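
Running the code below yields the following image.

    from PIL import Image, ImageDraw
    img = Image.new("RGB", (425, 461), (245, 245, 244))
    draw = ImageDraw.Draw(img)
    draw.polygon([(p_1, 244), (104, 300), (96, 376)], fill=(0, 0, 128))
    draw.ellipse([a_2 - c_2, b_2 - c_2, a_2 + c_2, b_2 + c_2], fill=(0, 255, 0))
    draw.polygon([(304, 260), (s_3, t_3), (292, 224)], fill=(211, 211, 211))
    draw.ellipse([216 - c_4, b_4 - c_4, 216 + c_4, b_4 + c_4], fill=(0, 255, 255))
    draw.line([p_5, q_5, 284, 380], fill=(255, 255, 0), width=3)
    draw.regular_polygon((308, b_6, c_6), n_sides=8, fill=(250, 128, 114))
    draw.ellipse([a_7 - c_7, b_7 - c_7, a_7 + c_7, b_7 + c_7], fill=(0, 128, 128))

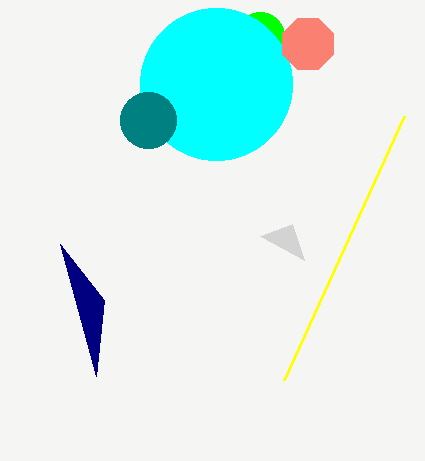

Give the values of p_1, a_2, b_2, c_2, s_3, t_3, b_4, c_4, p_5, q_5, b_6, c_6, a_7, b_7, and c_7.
p_1 = 60, a_2 = 260, b_2 = 36, c_2 = 24, s_3 = 260, t_3 = 236, b_4 = 84, c_4 = 76, p_5 = 404, q_5 = 116, b_6 = 44, c_6 = 28, a_7 = 148, b_7 = 120, c_7 = 28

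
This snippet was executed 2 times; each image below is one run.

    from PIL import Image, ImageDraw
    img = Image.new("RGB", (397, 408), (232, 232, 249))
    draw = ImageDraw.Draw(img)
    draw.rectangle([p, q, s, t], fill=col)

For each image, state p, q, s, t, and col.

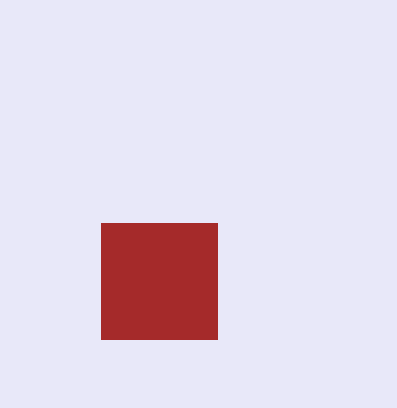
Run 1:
p = 101; q = 223; s = 217; t = 339; col = 'brown'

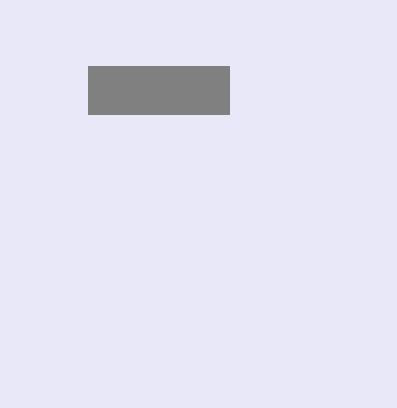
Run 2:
p = 88, q = 66, s = 229, t = 114, col = 'gray'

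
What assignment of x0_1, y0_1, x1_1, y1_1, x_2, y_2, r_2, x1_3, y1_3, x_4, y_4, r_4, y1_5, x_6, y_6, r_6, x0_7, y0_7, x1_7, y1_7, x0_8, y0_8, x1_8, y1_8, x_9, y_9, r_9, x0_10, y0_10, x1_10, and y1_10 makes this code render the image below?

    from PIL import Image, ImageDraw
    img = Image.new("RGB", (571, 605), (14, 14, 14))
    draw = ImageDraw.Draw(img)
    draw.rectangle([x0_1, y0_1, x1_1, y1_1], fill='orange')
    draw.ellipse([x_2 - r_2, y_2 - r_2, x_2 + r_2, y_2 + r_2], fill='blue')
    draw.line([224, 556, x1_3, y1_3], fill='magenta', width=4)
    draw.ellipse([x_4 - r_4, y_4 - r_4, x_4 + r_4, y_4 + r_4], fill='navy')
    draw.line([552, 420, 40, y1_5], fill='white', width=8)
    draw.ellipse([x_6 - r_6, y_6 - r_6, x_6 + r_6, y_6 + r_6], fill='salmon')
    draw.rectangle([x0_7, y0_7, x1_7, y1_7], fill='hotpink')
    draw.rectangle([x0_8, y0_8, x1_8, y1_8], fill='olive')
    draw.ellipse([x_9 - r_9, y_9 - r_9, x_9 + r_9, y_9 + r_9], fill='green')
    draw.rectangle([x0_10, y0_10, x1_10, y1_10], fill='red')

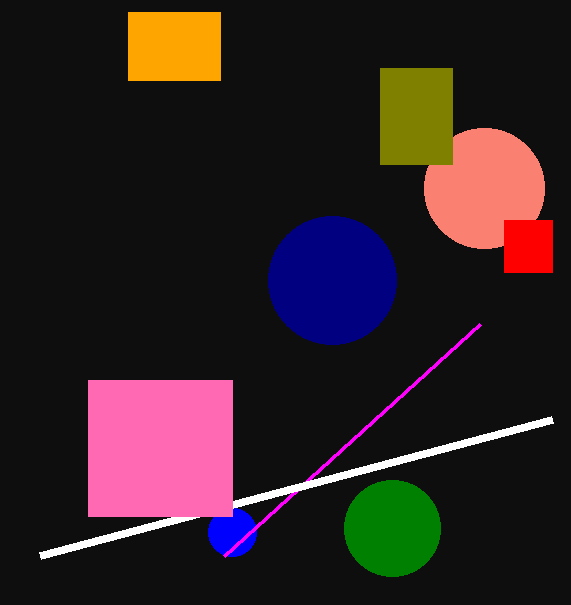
x0_1 = 128, y0_1 = 12, x1_1 = 220, y1_1 = 80, x_2 = 232, y_2 = 532, r_2 = 24, x1_3 = 480, y1_3 = 324, x_4 = 332, y_4 = 280, r_4 = 64, y1_5 = 556, x_6 = 484, y_6 = 188, r_6 = 60, x0_7 = 88, y0_7 = 380, x1_7 = 232, y1_7 = 516, x0_8 = 380, y0_8 = 68, x1_8 = 452, y1_8 = 164, x_9 = 392, y_9 = 528, r_9 = 48, x0_10 = 504, y0_10 = 220, x1_10 = 552, y1_10 = 272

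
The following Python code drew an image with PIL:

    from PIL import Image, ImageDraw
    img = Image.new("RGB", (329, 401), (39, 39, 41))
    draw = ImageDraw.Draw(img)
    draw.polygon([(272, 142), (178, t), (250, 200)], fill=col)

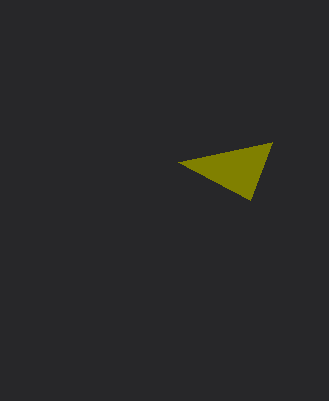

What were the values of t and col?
t = 162; col = 'olive'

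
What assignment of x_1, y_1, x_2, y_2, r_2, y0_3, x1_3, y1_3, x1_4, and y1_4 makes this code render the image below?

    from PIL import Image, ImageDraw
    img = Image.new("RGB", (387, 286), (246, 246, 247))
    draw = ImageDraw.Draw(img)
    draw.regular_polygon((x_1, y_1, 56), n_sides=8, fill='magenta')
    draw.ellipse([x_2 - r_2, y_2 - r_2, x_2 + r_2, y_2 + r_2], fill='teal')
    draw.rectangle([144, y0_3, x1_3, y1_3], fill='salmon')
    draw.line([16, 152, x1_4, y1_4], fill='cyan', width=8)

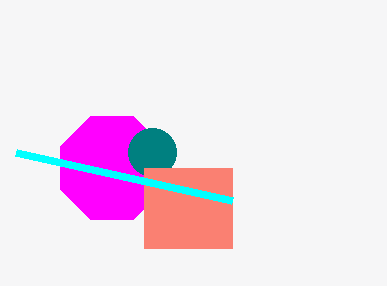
x_1 = 112, y_1 = 168, x_2 = 152, y_2 = 152, r_2 = 24, y0_3 = 168, x1_3 = 232, y1_3 = 248, x1_4 = 232, y1_4 = 200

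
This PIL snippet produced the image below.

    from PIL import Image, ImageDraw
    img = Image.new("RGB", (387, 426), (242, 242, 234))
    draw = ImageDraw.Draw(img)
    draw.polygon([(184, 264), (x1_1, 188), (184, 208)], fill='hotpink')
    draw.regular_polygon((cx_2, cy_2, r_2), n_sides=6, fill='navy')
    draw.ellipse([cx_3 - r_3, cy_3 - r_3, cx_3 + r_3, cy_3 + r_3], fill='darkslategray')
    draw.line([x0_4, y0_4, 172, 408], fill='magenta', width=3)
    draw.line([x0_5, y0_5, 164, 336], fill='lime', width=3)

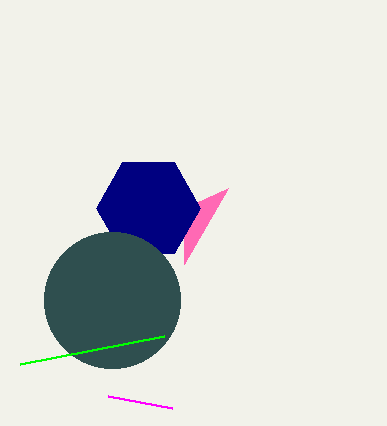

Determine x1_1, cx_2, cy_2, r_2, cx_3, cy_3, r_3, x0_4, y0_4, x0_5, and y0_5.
x1_1 = 228
cx_2 = 148
cy_2 = 208
r_2 = 52
cx_3 = 112
cy_3 = 300
r_3 = 68
x0_4 = 108
y0_4 = 396
x0_5 = 20
y0_5 = 364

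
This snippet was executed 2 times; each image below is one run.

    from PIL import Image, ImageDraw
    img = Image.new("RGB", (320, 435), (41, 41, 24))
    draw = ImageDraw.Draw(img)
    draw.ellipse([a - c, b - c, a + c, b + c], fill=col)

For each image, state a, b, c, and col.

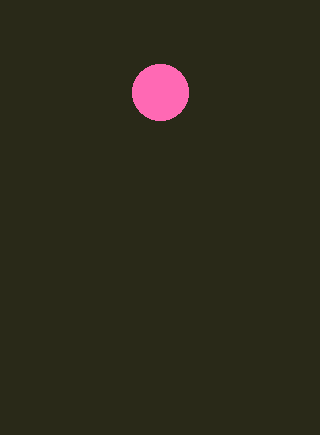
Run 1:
a = 160
b = 92
c = 28
col = 'hotpink'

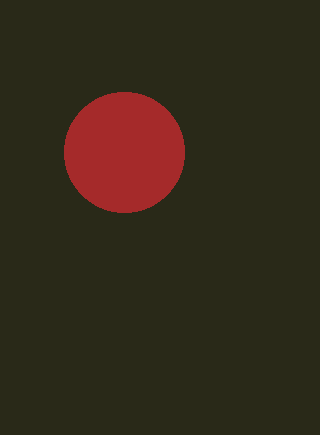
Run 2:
a = 124
b = 152
c = 60
col = 'brown'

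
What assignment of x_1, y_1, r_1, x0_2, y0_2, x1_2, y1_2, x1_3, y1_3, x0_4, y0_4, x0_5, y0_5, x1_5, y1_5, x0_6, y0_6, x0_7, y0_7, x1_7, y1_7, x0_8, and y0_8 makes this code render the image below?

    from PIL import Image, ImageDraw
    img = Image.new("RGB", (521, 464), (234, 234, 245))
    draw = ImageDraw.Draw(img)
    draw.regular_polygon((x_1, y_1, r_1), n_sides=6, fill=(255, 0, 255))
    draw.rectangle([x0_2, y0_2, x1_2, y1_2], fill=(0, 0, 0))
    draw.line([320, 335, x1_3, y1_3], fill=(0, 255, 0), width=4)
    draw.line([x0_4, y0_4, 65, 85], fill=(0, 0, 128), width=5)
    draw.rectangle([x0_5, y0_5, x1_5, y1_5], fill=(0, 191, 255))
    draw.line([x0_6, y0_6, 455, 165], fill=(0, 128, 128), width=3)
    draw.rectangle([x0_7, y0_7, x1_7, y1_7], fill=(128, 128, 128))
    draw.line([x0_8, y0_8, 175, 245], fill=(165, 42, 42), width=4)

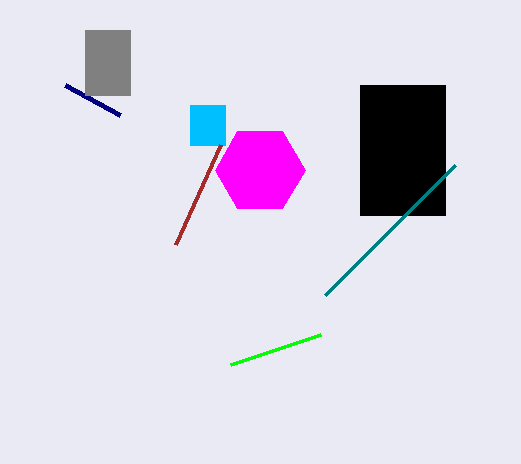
x_1 = 260
y_1 = 170
r_1 = 45
x0_2 = 360
y0_2 = 85
x1_2 = 445
y1_2 = 215
x1_3 = 230
y1_3 = 365
x0_4 = 120
y0_4 = 115
x0_5 = 190
y0_5 = 105
x1_5 = 225
y1_5 = 145
x0_6 = 325
y0_6 = 295
x0_7 = 85
y0_7 = 30
x1_7 = 130
y1_7 = 95
x0_8 = 220
y0_8 = 145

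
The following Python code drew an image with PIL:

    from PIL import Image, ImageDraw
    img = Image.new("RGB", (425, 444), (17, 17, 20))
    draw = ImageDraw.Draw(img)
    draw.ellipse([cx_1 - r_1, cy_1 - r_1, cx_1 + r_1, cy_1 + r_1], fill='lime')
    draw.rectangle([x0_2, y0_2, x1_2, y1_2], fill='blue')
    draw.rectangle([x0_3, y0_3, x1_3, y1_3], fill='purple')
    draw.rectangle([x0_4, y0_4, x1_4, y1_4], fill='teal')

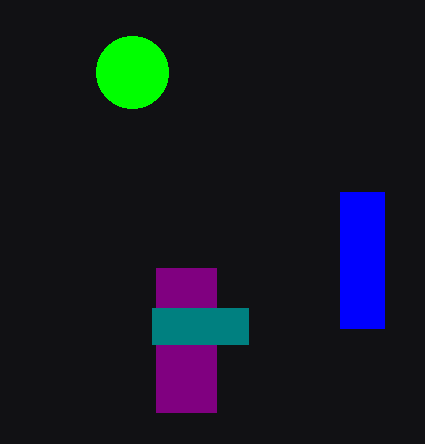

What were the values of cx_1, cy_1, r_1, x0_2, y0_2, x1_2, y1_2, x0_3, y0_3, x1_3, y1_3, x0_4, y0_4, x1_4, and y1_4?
cx_1 = 132; cy_1 = 72; r_1 = 36; x0_2 = 340; y0_2 = 192; x1_2 = 384; y1_2 = 328; x0_3 = 156; y0_3 = 268; x1_3 = 216; y1_3 = 412; x0_4 = 152; y0_4 = 308; x1_4 = 248; y1_4 = 344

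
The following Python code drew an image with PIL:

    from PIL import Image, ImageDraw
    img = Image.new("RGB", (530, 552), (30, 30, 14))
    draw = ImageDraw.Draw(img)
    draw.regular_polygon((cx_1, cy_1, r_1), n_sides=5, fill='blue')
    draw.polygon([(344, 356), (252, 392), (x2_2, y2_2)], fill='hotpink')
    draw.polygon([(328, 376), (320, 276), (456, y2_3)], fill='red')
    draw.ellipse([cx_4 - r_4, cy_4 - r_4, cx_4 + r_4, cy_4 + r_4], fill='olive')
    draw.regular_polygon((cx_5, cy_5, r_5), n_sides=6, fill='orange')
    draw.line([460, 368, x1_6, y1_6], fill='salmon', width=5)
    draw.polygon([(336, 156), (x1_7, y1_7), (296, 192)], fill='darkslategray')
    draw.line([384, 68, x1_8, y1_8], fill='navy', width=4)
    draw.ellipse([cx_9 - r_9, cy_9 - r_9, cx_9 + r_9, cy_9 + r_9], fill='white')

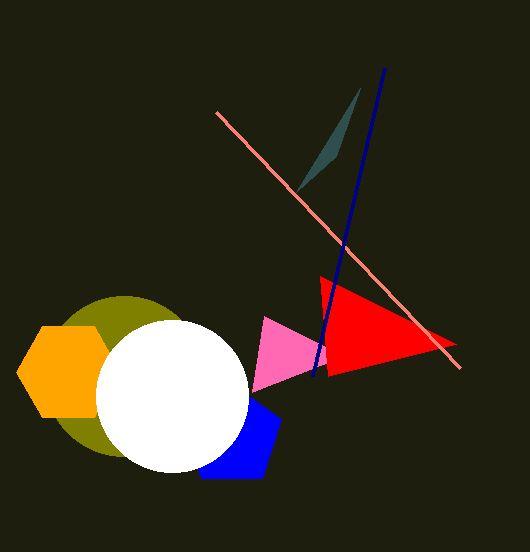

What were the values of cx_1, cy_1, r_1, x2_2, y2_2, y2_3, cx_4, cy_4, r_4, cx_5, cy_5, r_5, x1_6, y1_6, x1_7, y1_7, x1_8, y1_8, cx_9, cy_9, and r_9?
cx_1 = 232, cy_1 = 436, r_1 = 52, x2_2 = 264, y2_2 = 316, y2_3 = 344, cx_4 = 124, cy_4 = 376, r_4 = 80, cx_5 = 68, cy_5 = 372, r_5 = 52, x1_6 = 216, y1_6 = 112, x1_7 = 360, y1_7 = 88, x1_8 = 312, y1_8 = 376, cx_9 = 172, cy_9 = 396, r_9 = 76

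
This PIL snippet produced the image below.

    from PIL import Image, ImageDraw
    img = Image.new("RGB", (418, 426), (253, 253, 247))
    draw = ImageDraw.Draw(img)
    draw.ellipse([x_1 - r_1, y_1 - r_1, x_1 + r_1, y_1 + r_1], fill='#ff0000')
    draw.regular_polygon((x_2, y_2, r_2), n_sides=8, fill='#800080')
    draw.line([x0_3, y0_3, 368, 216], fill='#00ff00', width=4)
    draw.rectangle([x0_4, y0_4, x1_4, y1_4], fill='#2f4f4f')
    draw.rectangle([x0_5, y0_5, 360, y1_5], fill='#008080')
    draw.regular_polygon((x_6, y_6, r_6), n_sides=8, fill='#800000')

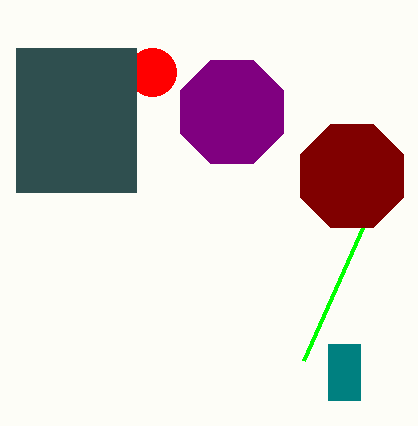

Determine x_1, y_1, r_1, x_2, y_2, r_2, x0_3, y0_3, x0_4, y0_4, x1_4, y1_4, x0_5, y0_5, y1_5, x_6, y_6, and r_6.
x_1 = 152, y_1 = 72, r_1 = 24, x_2 = 232, y_2 = 112, r_2 = 56, x0_3 = 304, y0_3 = 360, x0_4 = 16, y0_4 = 48, x1_4 = 136, y1_4 = 192, x0_5 = 328, y0_5 = 344, y1_5 = 400, x_6 = 352, y_6 = 176, r_6 = 56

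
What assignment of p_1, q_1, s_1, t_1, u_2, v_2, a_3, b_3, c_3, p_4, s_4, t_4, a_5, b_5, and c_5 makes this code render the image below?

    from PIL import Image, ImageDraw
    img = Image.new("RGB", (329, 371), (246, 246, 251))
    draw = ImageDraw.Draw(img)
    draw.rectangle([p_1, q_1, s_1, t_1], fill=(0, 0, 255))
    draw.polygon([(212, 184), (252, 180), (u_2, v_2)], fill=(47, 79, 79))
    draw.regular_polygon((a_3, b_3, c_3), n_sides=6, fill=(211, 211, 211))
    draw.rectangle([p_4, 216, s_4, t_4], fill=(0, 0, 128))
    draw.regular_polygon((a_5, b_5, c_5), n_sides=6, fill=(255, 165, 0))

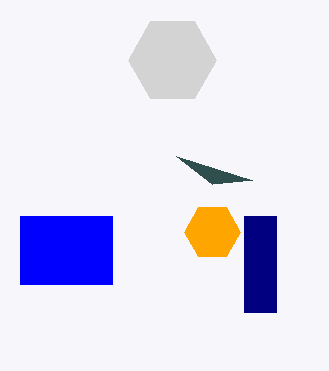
p_1 = 20; q_1 = 216; s_1 = 112; t_1 = 284; u_2 = 176; v_2 = 156; a_3 = 172; b_3 = 60; c_3 = 44; p_4 = 244; s_4 = 276; t_4 = 312; a_5 = 212; b_5 = 232; c_5 = 28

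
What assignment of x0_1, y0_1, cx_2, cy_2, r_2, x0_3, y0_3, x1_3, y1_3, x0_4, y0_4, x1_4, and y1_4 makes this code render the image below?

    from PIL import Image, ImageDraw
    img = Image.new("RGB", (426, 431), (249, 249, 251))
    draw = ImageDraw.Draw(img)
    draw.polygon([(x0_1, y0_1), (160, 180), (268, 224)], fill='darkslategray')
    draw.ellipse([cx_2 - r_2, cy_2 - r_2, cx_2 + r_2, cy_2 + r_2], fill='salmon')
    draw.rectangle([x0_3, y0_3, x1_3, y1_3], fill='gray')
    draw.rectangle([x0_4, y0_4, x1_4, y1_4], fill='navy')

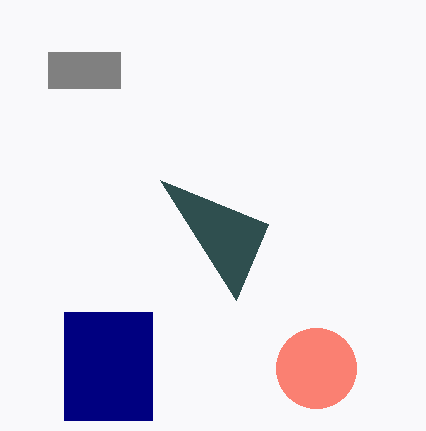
x0_1 = 236
y0_1 = 300
cx_2 = 316
cy_2 = 368
r_2 = 40
x0_3 = 48
y0_3 = 52
x1_3 = 120
y1_3 = 88
x0_4 = 64
y0_4 = 312
x1_4 = 152
y1_4 = 420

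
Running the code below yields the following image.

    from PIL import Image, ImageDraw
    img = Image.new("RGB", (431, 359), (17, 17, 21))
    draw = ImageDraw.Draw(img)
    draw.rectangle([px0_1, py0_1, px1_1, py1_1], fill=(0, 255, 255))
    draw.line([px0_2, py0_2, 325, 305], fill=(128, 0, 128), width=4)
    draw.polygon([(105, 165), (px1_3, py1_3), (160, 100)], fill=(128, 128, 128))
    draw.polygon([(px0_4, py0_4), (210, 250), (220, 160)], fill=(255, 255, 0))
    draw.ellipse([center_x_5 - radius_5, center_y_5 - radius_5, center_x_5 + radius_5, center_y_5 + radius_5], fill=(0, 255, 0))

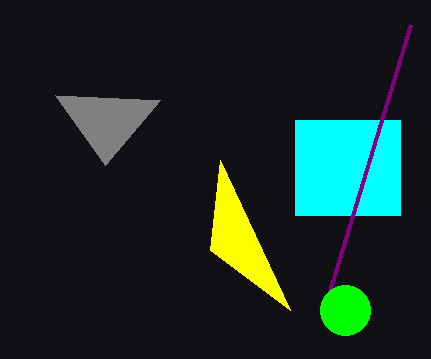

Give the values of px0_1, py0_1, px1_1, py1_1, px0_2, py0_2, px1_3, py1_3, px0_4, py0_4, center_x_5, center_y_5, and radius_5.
px0_1 = 295, py0_1 = 120, px1_1 = 400, py1_1 = 215, px0_2 = 410, py0_2 = 25, px1_3 = 55, py1_3 = 95, px0_4 = 290, py0_4 = 310, center_x_5 = 345, center_y_5 = 310, radius_5 = 25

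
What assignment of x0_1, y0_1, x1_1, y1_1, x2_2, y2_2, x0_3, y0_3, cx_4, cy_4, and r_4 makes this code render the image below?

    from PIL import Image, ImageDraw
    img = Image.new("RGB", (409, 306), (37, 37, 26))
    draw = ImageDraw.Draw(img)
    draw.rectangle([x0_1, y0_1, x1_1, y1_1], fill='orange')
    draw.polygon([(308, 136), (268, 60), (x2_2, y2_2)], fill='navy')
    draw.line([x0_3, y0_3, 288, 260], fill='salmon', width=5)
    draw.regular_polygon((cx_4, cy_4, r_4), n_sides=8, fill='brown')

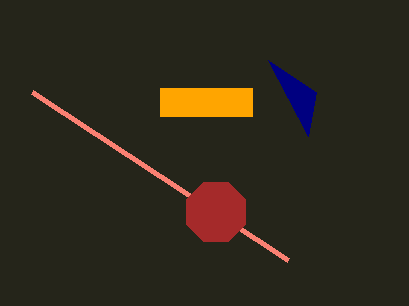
x0_1 = 160; y0_1 = 88; x1_1 = 252; y1_1 = 116; x2_2 = 316; y2_2 = 92; x0_3 = 32; y0_3 = 92; cx_4 = 216; cy_4 = 212; r_4 = 32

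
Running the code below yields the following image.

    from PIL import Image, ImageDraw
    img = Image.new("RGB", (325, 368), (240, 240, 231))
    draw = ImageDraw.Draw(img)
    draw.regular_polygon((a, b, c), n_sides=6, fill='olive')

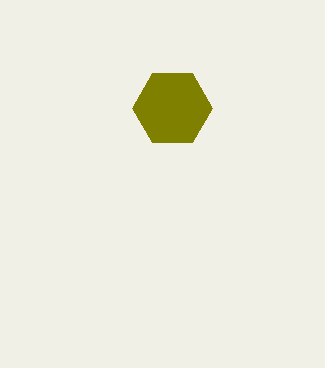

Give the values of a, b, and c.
a = 172
b = 108
c = 40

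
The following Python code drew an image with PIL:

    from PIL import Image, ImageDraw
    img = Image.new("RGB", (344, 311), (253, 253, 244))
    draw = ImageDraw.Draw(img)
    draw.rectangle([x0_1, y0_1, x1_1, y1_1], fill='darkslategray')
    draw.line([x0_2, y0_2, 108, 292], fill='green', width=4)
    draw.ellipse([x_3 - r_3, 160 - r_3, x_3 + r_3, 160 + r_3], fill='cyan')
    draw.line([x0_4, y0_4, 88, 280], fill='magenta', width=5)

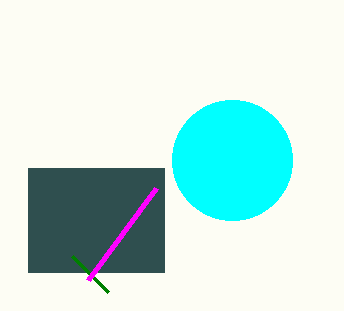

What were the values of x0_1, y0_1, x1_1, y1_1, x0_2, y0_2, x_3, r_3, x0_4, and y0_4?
x0_1 = 28; y0_1 = 168; x1_1 = 164; y1_1 = 272; x0_2 = 72; y0_2 = 256; x_3 = 232; r_3 = 60; x0_4 = 156; y0_4 = 188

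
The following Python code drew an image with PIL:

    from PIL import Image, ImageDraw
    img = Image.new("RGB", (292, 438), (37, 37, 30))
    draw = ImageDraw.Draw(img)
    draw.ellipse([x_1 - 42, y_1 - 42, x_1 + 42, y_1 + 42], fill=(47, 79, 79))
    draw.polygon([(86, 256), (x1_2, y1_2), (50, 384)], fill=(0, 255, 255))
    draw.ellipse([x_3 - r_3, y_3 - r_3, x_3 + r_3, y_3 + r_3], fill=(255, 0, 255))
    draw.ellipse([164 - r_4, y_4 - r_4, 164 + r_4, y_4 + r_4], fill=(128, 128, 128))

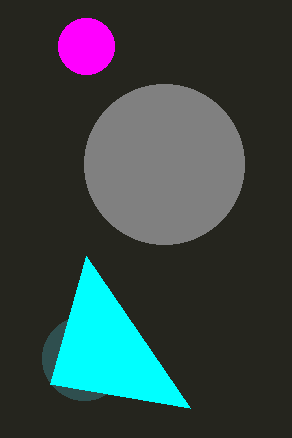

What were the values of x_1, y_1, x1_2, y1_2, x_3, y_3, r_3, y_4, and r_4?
x_1 = 84; y_1 = 358; x1_2 = 190; y1_2 = 408; x_3 = 86; y_3 = 46; r_3 = 28; y_4 = 164; r_4 = 80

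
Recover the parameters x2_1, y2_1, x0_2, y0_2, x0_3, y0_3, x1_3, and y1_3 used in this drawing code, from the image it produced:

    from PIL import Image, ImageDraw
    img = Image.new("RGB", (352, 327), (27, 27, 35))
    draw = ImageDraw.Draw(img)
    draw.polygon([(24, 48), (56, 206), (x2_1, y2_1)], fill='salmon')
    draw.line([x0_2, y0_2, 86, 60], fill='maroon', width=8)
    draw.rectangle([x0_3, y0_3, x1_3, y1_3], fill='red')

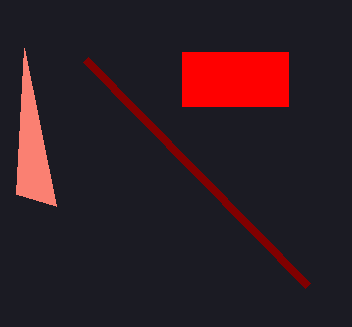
x2_1 = 16, y2_1 = 194, x0_2 = 308, y0_2 = 286, x0_3 = 182, y0_3 = 52, x1_3 = 288, y1_3 = 106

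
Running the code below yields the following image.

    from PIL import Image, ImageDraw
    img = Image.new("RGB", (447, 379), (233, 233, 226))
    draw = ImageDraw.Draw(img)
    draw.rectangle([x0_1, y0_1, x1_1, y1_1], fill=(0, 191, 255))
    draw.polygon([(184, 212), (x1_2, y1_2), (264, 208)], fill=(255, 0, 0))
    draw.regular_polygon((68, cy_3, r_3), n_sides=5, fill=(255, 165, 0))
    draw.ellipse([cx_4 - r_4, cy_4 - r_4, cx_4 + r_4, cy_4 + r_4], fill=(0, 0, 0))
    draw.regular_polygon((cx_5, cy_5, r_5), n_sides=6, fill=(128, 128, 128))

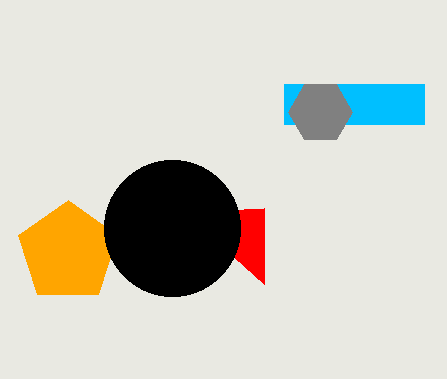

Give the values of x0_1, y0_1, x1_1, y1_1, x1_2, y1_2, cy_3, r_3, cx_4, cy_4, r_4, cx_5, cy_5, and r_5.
x0_1 = 284, y0_1 = 84, x1_1 = 424, y1_1 = 124, x1_2 = 264, y1_2 = 284, cy_3 = 252, r_3 = 52, cx_4 = 172, cy_4 = 228, r_4 = 68, cx_5 = 320, cy_5 = 112, r_5 = 32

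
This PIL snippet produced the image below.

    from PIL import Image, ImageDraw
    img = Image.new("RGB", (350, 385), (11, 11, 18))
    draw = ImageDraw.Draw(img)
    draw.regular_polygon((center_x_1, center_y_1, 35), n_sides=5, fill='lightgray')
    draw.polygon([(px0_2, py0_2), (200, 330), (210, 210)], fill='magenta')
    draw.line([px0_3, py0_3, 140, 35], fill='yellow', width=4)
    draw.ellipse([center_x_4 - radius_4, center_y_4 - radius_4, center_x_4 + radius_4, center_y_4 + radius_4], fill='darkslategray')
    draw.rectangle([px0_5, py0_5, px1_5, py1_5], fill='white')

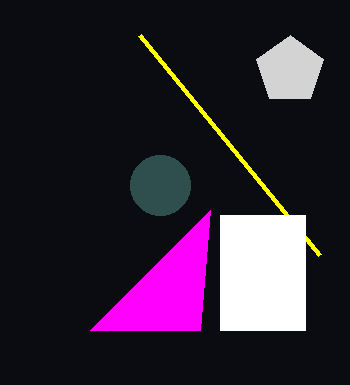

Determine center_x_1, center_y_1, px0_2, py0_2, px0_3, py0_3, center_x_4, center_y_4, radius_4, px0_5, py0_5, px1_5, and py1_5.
center_x_1 = 290; center_y_1 = 70; px0_2 = 90; py0_2 = 330; px0_3 = 320; py0_3 = 255; center_x_4 = 160; center_y_4 = 185; radius_4 = 30; px0_5 = 220; py0_5 = 215; px1_5 = 305; py1_5 = 330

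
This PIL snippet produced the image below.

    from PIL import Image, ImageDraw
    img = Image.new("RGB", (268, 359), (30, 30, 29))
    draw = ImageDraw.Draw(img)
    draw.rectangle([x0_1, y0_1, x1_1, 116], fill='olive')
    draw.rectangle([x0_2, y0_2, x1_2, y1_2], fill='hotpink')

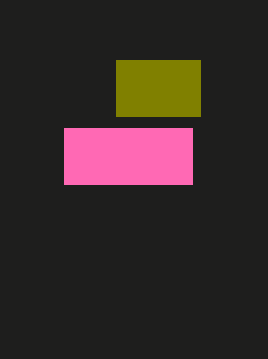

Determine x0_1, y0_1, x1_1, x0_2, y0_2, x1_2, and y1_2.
x0_1 = 116; y0_1 = 60; x1_1 = 200; x0_2 = 64; y0_2 = 128; x1_2 = 192; y1_2 = 184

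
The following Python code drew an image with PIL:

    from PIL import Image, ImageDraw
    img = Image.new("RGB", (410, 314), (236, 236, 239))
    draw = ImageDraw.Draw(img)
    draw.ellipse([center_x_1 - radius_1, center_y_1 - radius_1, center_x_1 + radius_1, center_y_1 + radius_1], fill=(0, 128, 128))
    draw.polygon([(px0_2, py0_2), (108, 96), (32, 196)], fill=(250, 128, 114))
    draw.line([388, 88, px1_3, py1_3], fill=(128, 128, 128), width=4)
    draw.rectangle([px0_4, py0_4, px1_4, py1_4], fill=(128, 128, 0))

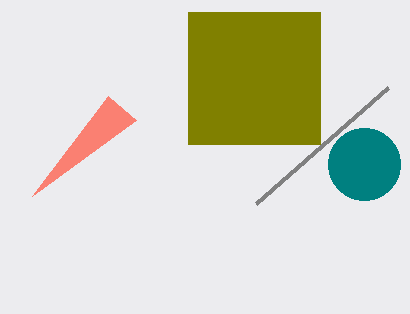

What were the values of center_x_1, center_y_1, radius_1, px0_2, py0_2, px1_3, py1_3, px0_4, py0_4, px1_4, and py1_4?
center_x_1 = 364
center_y_1 = 164
radius_1 = 36
px0_2 = 136
py0_2 = 120
px1_3 = 256
py1_3 = 204
px0_4 = 188
py0_4 = 12
px1_4 = 320
py1_4 = 144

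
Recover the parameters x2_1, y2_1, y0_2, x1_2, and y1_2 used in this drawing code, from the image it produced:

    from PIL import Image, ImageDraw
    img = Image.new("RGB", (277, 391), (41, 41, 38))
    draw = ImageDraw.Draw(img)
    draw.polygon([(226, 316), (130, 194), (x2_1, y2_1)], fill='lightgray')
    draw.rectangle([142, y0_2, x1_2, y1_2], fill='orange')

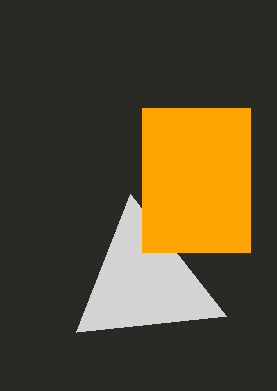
x2_1 = 76, y2_1 = 332, y0_2 = 108, x1_2 = 250, y1_2 = 252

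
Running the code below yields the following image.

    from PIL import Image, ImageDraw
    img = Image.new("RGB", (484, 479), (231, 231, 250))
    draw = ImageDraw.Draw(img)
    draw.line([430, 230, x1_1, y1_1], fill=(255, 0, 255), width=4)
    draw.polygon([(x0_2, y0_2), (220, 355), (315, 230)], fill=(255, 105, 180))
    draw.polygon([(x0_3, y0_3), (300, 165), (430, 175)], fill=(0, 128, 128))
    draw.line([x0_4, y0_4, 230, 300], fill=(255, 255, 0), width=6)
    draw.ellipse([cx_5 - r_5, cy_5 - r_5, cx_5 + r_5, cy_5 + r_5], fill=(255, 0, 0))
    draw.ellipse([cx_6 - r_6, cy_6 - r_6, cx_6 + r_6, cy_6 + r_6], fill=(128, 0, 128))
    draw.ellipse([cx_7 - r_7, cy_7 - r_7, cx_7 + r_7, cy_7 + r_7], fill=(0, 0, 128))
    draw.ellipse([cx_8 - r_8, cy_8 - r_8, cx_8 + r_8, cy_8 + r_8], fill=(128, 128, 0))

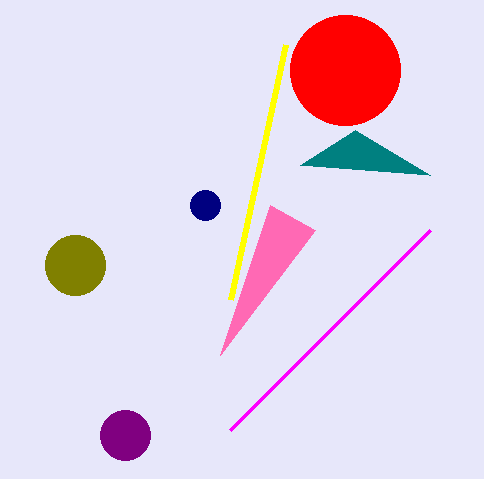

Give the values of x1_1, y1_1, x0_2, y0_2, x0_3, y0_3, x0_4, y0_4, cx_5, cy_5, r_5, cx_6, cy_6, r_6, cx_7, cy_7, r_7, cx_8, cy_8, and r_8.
x1_1 = 230
y1_1 = 430
x0_2 = 270
y0_2 = 205
x0_3 = 355
y0_3 = 130
x0_4 = 285
y0_4 = 45
cx_5 = 345
cy_5 = 70
r_5 = 55
cx_6 = 125
cy_6 = 435
r_6 = 25
cx_7 = 205
cy_7 = 205
r_7 = 15
cx_8 = 75
cy_8 = 265
r_8 = 30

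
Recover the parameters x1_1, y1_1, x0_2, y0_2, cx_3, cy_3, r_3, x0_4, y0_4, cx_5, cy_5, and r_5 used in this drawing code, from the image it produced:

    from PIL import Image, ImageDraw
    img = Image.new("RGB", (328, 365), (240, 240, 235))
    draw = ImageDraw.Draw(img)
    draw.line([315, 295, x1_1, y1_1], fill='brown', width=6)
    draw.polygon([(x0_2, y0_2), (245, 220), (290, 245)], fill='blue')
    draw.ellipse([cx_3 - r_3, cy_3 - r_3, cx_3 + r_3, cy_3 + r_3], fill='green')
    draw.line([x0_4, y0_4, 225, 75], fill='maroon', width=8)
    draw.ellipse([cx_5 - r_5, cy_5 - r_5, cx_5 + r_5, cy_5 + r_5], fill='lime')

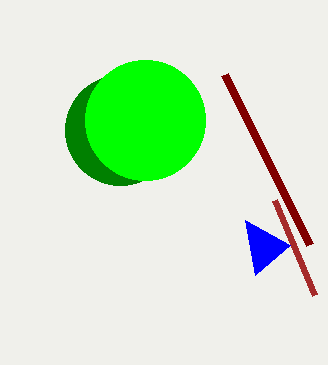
x1_1 = 275
y1_1 = 200
x0_2 = 255
y0_2 = 275
cx_3 = 120
cy_3 = 130
r_3 = 55
x0_4 = 310
y0_4 = 245
cx_5 = 145
cy_5 = 120
r_5 = 60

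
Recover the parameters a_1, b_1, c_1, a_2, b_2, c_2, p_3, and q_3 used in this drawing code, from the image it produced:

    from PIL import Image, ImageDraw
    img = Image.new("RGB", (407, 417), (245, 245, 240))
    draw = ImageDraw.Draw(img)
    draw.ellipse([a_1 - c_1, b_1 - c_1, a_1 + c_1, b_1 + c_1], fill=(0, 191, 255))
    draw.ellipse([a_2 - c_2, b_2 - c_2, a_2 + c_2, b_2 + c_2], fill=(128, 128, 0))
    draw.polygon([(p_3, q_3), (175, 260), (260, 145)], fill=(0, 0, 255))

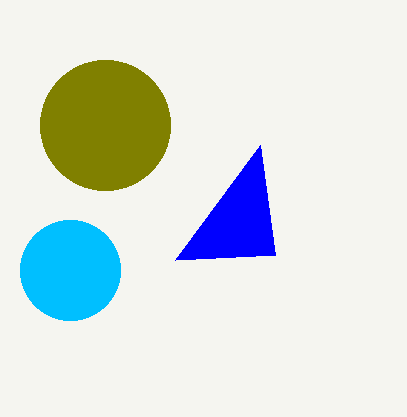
a_1 = 70
b_1 = 270
c_1 = 50
a_2 = 105
b_2 = 125
c_2 = 65
p_3 = 275
q_3 = 255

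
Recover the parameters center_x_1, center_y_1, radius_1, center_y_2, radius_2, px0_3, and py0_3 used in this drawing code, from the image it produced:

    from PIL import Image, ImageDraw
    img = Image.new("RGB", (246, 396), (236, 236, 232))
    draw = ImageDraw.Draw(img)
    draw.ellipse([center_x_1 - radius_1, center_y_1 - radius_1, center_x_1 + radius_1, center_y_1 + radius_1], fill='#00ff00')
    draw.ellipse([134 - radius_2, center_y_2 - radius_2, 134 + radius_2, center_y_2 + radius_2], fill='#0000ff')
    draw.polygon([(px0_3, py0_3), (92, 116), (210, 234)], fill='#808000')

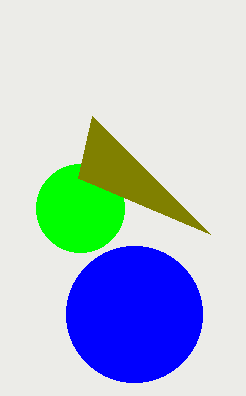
center_x_1 = 80, center_y_1 = 208, radius_1 = 44, center_y_2 = 314, radius_2 = 68, px0_3 = 78, py0_3 = 178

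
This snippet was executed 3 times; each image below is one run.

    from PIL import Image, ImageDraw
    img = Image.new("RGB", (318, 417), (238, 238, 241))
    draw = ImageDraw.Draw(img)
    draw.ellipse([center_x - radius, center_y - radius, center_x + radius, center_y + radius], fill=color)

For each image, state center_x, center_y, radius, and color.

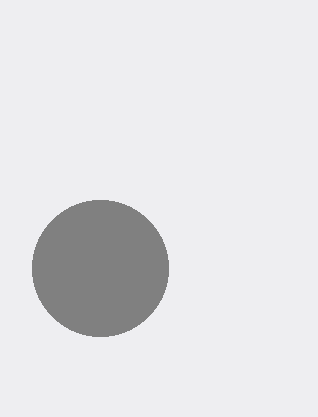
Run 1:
center_x = 100, center_y = 268, radius = 68, color = 'gray'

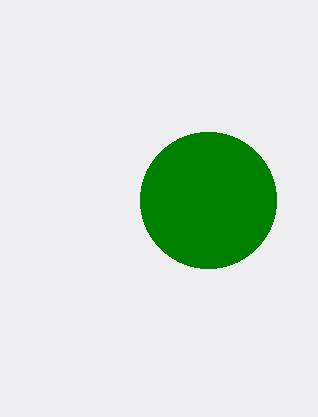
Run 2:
center_x = 208; center_y = 200; radius = 68; color = 'green'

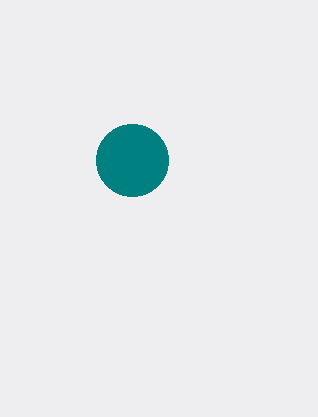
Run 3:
center_x = 132, center_y = 160, radius = 36, color = 'teal'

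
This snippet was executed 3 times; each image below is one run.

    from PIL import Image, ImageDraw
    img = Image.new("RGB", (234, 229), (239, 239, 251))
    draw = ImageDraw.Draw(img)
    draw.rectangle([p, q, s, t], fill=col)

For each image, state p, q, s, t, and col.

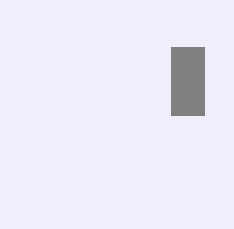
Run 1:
p = 171; q = 47; s = 204; t = 115; col = 'gray'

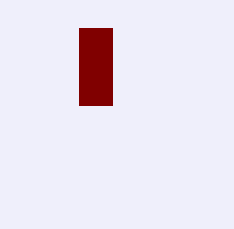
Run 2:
p = 79
q = 28
s = 112
t = 105
col = 'maroon'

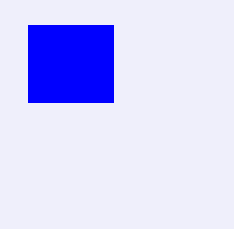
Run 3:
p = 28, q = 25, s = 113, t = 102, col = 'blue'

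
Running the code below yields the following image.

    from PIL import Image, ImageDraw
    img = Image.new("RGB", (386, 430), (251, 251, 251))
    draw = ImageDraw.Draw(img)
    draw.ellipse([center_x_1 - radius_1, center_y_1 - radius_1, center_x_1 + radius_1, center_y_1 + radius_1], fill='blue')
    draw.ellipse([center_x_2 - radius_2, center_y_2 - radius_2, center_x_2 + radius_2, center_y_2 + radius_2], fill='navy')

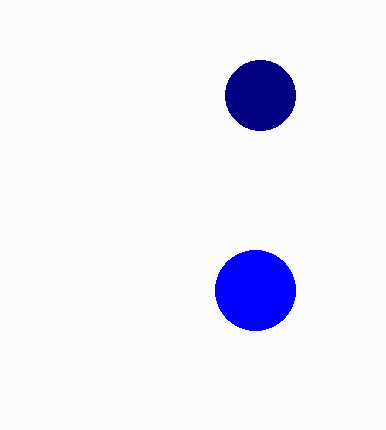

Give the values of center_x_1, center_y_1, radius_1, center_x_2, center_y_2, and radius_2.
center_x_1 = 255, center_y_1 = 290, radius_1 = 40, center_x_2 = 260, center_y_2 = 95, radius_2 = 35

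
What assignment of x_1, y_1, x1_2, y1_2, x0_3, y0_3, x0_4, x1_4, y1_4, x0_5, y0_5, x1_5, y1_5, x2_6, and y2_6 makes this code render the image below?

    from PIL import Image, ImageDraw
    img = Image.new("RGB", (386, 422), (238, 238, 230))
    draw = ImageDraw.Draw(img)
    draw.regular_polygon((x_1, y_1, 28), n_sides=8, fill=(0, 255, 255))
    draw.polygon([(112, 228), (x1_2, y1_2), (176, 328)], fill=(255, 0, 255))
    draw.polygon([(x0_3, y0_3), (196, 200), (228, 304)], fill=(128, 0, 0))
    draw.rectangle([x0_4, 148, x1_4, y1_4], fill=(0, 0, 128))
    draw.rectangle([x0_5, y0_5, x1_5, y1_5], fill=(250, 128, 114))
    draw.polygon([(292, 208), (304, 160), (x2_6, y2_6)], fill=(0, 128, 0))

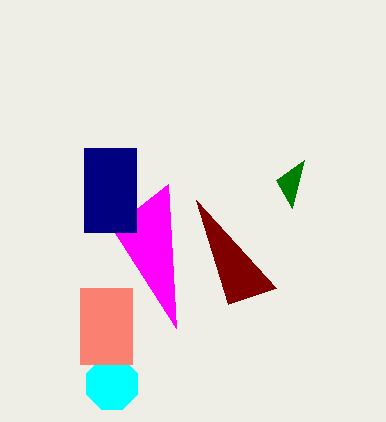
x_1 = 112; y_1 = 384; x1_2 = 168; y1_2 = 184; x0_3 = 276; y0_3 = 288; x0_4 = 84; x1_4 = 136; y1_4 = 232; x0_5 = 80; y0_5 = 288; x1_5 = 132; y1_5 = 364; x2_6 = 276; y2_6 = 180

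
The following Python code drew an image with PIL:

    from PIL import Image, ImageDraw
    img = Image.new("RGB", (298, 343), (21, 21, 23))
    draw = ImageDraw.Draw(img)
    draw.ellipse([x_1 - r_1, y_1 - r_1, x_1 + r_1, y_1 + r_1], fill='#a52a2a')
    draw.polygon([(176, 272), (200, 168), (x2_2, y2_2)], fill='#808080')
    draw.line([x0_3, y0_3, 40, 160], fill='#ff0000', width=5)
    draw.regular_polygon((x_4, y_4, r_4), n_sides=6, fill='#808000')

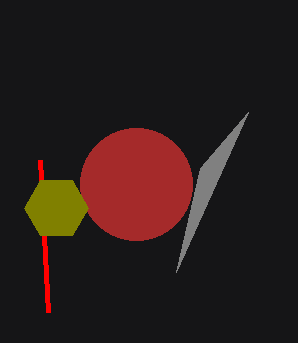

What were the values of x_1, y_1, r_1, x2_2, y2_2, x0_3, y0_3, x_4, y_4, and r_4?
x_1 = 136; y_1 = 184; r_1 = 56; x2_2 = 248; y2_2 = 112; x0_3 = 48; y0_3 = 312; x_4 = 56; y_4 = 208; r_4 = 32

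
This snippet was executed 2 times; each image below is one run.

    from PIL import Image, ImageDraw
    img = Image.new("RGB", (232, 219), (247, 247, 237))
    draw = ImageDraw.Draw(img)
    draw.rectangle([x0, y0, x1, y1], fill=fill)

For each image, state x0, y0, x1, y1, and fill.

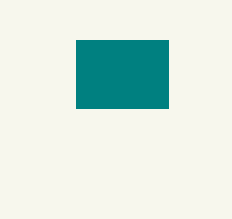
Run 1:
x0 = 76
y0 = 40
x1 = 168
y1 = 108
fill = 'teal'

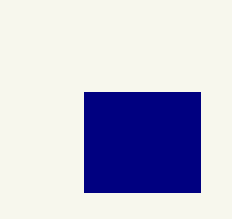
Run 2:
x0 = 84
y0 = 92
x1 = 200
y1 = 192
fill = 'navy'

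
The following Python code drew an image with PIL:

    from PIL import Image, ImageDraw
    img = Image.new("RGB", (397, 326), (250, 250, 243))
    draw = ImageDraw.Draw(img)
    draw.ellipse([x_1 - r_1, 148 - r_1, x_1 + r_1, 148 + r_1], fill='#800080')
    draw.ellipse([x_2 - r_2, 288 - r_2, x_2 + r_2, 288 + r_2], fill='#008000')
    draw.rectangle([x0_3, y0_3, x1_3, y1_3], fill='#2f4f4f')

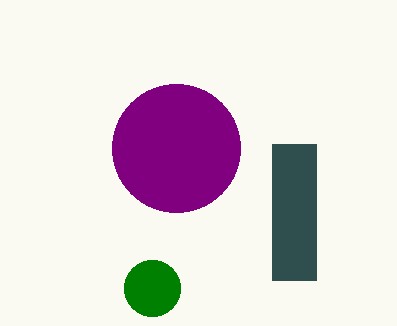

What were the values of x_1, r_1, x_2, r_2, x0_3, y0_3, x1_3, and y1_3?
x_1 = 176
r_1 = 64
x_2 = 152
r_2 = 28
x0_3 = 272
y0_3 = 144
x1_3 = 316
y1_3 = 280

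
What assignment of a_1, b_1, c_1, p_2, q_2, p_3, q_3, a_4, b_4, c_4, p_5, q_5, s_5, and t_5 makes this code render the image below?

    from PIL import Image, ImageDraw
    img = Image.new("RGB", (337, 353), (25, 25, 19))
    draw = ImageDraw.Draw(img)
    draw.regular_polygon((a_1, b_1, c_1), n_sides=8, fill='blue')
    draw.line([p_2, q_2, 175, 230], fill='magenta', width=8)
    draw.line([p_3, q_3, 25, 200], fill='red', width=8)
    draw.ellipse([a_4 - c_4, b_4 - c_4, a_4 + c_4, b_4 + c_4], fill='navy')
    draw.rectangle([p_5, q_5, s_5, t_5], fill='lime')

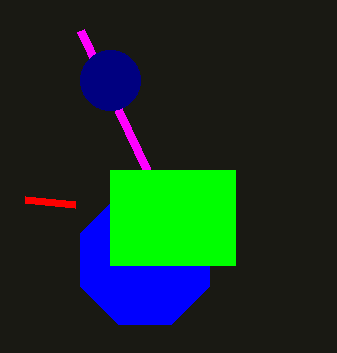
a_1 = 145; b_1 = 260; c_1 = 70; p_2 = 80; q_2 = 30; p_3 = 75; q_3 = 205; a_4 = 110; b_4 = 80; c_4 = 30; p_5 = 110; q_5 = 170; s_5 = 235; t_5 = 265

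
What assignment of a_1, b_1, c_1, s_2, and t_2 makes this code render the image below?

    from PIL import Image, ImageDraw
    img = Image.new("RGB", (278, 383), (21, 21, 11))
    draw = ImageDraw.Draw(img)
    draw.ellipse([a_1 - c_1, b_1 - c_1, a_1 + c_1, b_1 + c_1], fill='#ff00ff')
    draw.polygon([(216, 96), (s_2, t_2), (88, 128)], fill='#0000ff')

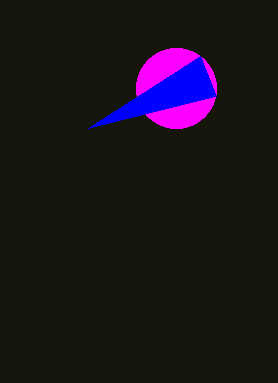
a_1 = 176; b_1 = 88; c_1 = 40; s_2 = 200; t_2 = 56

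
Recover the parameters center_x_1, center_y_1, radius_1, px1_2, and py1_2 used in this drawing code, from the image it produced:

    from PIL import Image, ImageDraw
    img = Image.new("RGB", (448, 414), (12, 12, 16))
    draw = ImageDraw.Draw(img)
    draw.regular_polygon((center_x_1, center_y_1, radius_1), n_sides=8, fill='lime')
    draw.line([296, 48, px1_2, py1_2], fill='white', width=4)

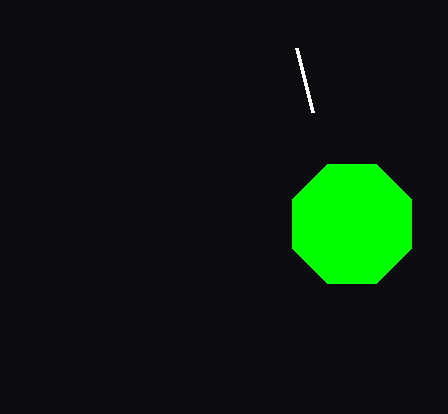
center_x_1 = 352, center_y_1 = 224, radius_1 = 64, px1_2 = 312, py1_2 = 112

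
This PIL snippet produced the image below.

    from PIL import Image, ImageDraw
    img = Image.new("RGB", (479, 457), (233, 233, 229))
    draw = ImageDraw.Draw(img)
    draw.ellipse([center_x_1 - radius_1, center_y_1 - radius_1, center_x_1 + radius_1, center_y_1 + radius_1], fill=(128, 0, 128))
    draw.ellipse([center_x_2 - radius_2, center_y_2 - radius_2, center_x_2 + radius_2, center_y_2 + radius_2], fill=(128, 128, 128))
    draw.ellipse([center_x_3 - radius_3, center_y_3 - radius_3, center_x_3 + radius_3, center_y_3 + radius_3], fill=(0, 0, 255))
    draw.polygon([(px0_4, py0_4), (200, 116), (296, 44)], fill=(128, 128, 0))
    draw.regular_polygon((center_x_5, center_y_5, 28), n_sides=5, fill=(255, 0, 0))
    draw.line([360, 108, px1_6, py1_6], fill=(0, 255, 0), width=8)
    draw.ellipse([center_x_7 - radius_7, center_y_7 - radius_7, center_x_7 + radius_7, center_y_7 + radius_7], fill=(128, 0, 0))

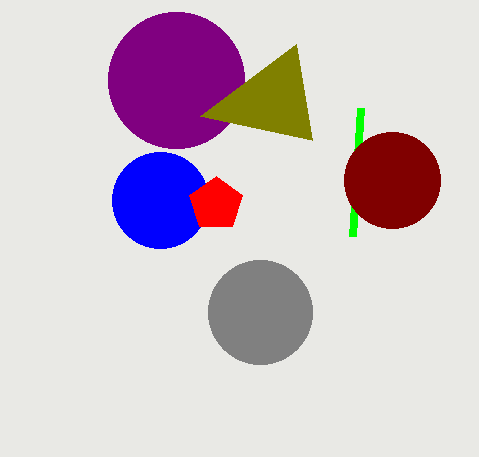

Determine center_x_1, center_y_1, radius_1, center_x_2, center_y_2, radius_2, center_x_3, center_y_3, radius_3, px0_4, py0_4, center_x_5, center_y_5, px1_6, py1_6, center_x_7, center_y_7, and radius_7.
center_x_1 = 176
center_y_1 = 80
radius_1 = 68
center_x_2 = 260
center_y_2 = 312
radius_2 = 52
center_x_3 = 160
center_y_3 = 200
radius_3 = 48
px0_4 = 312
py0_4 = 140
center_x_5 = 216
center_y_5 = 204
px1_6 = 352
py1_6 = 236
center_x_7 = 392
center_y_7 = 180
radius_7 = 48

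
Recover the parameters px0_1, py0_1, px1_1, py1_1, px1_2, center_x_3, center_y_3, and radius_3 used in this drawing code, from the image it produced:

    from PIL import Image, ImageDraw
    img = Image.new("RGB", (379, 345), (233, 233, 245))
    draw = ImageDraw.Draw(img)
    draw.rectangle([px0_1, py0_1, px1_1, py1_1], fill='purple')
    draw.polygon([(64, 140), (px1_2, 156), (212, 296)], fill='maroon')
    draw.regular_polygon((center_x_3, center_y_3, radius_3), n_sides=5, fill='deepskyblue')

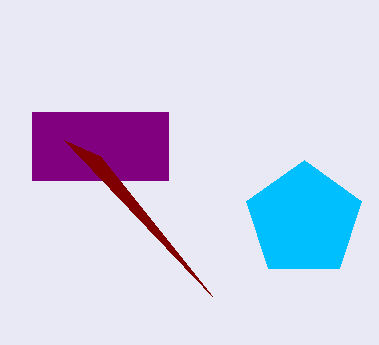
px0_1 = 32
py0_1 = 112
px1_1 = 168
py1_1 = 180
px1_2 = 100
center_x_3 = 304
center_y_3 = 220
radius_3 = 60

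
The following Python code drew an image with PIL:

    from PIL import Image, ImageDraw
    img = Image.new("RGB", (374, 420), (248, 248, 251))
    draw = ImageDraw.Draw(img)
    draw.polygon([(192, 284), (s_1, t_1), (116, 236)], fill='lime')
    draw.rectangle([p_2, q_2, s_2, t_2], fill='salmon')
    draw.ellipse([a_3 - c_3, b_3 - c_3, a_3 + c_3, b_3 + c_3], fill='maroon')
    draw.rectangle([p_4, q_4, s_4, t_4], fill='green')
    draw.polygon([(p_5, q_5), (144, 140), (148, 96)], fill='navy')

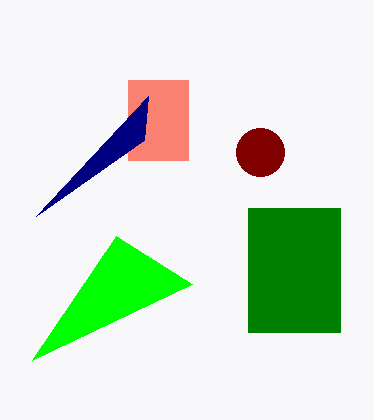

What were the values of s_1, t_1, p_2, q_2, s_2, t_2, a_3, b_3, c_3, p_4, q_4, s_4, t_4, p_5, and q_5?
s_1 = 32, t_1 = 360, p_2 = 128, q_2 = 80, s_2 = 188, t_2 = 160, a_3 = 260, b_3 = 152, c_3 = 24, p_4 = 248, q_4 = 208, s_4 = 340, t_4 = 332, p_5 = 36, q_5 = 216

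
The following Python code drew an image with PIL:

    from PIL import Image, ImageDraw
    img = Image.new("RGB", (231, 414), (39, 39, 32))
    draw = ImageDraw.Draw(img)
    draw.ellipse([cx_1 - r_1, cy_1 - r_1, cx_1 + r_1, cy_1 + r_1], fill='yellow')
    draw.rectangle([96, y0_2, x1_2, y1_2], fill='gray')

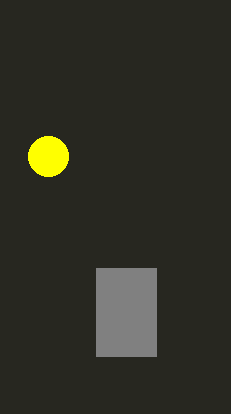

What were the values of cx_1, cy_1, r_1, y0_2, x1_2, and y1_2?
cx_1 = 48
cy_1 = 156
r_1 = 20
y0_2 = 268
x1_2 = 156
y1_2 = 356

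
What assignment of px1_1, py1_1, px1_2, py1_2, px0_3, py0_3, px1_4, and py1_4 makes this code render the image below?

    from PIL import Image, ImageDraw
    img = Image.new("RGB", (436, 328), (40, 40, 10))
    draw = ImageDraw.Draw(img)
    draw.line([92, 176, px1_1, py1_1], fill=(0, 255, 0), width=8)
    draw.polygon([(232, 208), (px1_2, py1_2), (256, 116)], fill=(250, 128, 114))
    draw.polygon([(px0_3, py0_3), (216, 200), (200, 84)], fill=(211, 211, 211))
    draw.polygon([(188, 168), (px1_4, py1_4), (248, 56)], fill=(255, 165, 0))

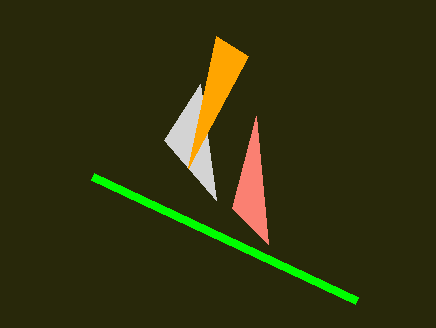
px1_1 = 356
py1_1 = 300
px1_2 = 268
py1_2 = 244
px0_3 = 164
py0_3 = 140
px1_4 = 216
py1_4 = 36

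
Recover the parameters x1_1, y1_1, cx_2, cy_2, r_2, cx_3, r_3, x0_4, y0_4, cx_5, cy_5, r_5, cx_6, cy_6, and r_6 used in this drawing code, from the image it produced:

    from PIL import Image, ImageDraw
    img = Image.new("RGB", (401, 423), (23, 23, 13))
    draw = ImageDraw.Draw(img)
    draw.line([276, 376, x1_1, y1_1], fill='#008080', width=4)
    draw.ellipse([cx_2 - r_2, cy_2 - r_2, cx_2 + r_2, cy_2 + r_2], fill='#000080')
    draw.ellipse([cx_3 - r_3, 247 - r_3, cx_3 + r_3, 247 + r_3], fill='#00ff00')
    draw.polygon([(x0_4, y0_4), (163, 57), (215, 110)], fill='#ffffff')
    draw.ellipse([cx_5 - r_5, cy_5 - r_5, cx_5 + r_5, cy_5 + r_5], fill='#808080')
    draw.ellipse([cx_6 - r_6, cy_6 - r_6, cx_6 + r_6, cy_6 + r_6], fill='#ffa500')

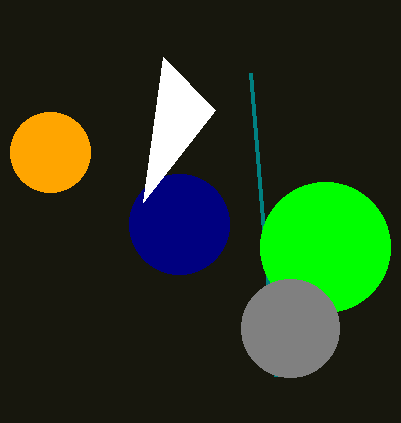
x1_1 = 251, y1_1 = 73, cx_2 = 179, cy_2 = 224, r_2 = 50, cx_3 = 325, r_3 = 65, x0_4 = 143, y0_4 = 202, cx_5 = 290, cy_5 = 328, r_5 = 49, cx_6 = 50, cy_6 = 152, r_6 = 40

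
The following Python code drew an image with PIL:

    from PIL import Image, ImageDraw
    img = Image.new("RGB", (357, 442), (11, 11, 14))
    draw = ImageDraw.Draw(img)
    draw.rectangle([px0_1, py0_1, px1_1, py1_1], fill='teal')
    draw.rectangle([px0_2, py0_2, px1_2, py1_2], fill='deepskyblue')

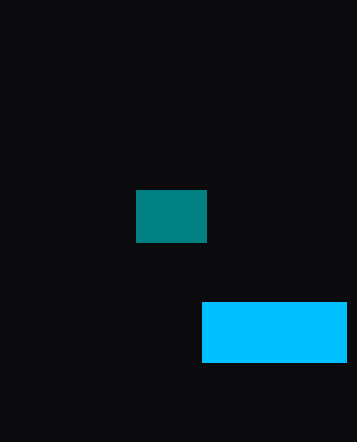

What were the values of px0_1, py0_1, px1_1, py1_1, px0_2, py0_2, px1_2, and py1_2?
px0_1 = 136; py0_1 = 190; px1_1 = 206; py1_1 = 242; px0_2 = 202; py0_2 = 302; px1_2 = 346; py1_2 = 362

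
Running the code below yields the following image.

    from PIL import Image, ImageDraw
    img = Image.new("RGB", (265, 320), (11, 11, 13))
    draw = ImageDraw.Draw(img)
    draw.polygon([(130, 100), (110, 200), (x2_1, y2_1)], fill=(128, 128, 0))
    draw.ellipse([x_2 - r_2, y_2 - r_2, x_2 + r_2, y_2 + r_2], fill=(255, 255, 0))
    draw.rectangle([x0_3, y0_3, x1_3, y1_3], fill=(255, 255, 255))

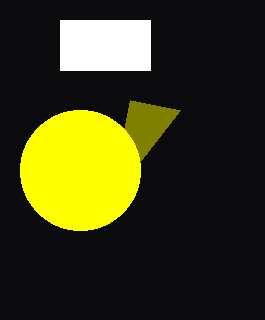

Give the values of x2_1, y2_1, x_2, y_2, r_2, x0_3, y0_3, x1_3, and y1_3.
x2_1 = 180, y2_1 = 110, x_2 = 80, y_2 = 170, r_2 = 60, x0_3 = 60, y0_3 = 20, x1_3 = 150, y1_3 = 70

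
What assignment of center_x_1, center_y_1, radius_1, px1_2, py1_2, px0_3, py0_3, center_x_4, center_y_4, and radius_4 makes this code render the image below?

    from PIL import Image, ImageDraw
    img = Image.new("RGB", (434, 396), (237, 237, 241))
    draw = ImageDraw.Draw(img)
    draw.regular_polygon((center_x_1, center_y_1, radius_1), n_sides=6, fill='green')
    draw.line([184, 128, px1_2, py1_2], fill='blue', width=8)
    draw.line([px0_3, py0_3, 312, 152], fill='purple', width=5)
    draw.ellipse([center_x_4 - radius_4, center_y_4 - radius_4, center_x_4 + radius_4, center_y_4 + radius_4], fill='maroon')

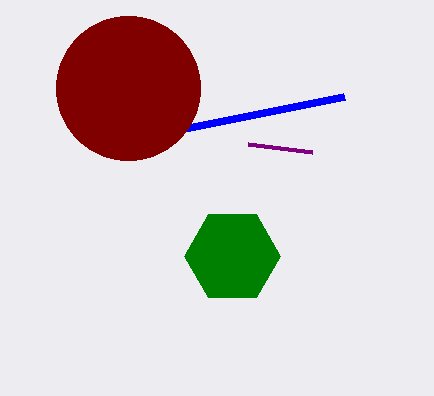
center_x_1 = 232; center_y_1 = 256; radius_1 = 48; px1_2 = 344; py1_2 = 96; px0_3 = 248; py0_3 = 144; center_x_4 = 128; center_y_4 = 88; radius_4 = 72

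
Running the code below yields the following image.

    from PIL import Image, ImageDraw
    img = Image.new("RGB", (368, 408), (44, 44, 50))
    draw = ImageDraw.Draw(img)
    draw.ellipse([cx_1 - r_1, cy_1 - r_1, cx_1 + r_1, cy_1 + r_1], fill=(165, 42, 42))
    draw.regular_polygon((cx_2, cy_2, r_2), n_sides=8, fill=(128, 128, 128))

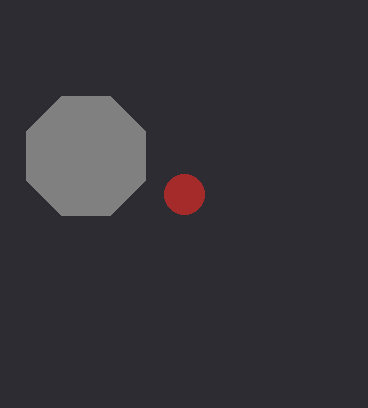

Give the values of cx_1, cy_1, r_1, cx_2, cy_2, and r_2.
cx_1 = 184, cy_1 = 194, r_1 = 20, cx_2 = 86, cy_2 = 156, r_2 = 64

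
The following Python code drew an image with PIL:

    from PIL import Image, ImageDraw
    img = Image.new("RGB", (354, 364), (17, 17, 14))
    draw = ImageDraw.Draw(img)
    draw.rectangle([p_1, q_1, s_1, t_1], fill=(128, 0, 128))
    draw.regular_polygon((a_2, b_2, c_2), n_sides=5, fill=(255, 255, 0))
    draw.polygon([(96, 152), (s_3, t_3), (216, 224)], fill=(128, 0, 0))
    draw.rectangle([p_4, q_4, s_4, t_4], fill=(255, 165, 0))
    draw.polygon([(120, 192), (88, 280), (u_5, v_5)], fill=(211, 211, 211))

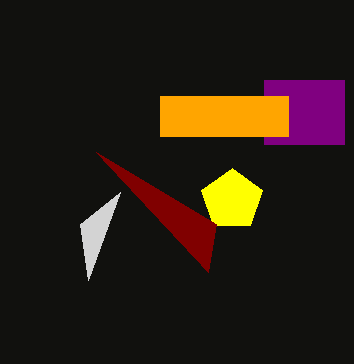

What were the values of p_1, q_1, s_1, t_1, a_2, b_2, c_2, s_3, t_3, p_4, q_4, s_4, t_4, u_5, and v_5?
p_1 = 264
q_1 = 80
s_1 = 344
t_1 = 144
a_2 = 232
b_2 = 200
c_2 = 32
s_3 = 208
t_3 = 272
p_4 = 160
q_4 = 96
s_4 = 288
t_4 = 136
u_5 = 80
v_5 = 224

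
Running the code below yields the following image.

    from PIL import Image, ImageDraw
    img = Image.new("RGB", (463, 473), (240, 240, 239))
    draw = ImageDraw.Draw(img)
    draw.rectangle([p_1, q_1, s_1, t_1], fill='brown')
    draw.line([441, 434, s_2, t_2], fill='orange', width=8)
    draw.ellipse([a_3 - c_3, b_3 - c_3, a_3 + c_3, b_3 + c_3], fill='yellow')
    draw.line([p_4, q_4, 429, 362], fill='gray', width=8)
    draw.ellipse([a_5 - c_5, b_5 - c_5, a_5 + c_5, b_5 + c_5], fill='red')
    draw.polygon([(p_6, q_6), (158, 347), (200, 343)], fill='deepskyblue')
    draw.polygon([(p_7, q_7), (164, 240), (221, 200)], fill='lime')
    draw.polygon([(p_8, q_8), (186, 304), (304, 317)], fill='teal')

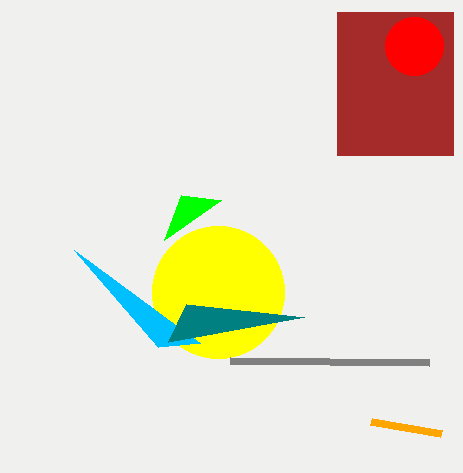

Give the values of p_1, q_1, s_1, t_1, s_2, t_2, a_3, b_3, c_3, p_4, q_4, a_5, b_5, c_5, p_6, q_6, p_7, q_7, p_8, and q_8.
p_1 = 337
q_1 = 12
s_1 = 453
t_1 = 155
s_2 = 371
t_2 = 422
a_3 = 218
b_3 = 292
c_3 = 66
p_4 = 230
q_4 = 360
a_5 = 414
b_5 = 46
c_5 = 29
p_6 = 74
q_6 = 250
p_7 = 181
q_7 = 195
p_8 = 168
q_8 = 342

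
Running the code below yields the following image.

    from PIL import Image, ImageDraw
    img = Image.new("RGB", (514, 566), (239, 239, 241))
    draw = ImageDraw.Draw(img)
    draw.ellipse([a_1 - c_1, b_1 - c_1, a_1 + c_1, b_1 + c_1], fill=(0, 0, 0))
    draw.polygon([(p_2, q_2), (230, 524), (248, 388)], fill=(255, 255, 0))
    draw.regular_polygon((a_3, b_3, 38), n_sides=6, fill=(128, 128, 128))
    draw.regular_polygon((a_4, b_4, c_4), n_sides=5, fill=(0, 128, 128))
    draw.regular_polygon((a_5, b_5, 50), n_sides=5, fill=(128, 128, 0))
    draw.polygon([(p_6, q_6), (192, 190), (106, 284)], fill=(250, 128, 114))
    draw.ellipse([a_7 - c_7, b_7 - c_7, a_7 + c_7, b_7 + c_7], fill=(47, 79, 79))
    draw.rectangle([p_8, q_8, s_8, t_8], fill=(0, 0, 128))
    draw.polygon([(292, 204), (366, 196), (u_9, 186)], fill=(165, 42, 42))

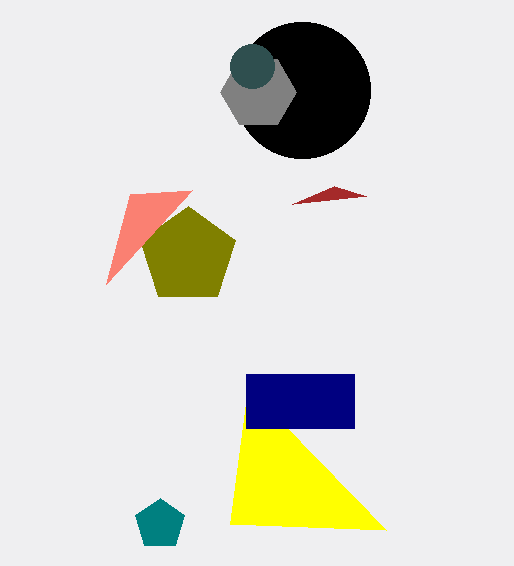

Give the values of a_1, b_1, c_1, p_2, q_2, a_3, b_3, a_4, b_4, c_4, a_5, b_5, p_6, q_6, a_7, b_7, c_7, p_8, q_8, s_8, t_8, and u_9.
a_1 = 302, b_1 = 90, c_1 = 68, p_2 = 386, q_2 = 530, a_3 = 258, b_3 = 92, a_4 = 160, b_4 = 524, c_4 = 26, a_5 = 188, b_5 = 256, p_6 = 130, q_6 = 194, a_7 = 252, b_7 = 66, c_7 = 22, p_8 = 246, q_8 = 374, s_8 = 354, t_8 = 428, u_9 = 334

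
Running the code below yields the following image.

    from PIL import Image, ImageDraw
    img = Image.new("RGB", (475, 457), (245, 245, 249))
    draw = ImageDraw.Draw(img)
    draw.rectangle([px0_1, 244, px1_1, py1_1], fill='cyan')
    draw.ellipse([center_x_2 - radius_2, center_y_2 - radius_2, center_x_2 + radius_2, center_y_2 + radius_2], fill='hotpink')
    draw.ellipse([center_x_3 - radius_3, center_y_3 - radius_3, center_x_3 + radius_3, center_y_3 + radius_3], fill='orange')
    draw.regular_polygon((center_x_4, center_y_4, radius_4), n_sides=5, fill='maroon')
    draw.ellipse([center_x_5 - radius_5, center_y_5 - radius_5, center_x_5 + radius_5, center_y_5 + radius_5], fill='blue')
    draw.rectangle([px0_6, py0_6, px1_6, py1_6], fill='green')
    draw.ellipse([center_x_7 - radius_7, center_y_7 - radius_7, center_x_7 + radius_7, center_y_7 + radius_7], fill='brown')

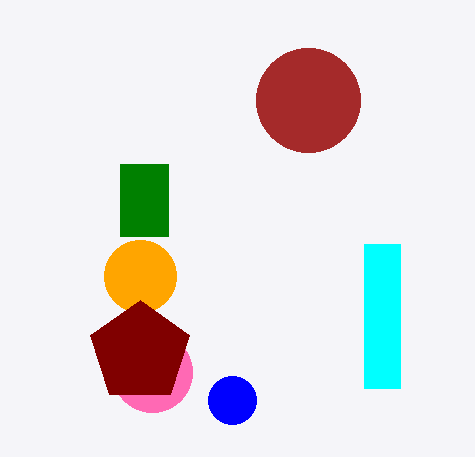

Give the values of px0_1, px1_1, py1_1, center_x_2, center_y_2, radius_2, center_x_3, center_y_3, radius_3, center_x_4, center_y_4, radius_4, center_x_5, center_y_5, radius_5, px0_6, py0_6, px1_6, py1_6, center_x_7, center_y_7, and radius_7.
px0_1 = 364; px1_1 = 400; py1_1 = 388; center_x_2 = 152; center_y_2 = 372; radius_2 = 40; center_x_3 = 140; center_y_3 = 276; radius_3 = 36; center_x_4 = 140; center_y_4 = 352; radius_4 = 52; center_x_5 = 232; center_y_5 = 400; radius_5 = 24; px0_6 = 120; py0_6 = 164; px1_6 = 168; py1_6 = 236; center_x_7 = 308; center_y_7 = 100; radius_7 = 52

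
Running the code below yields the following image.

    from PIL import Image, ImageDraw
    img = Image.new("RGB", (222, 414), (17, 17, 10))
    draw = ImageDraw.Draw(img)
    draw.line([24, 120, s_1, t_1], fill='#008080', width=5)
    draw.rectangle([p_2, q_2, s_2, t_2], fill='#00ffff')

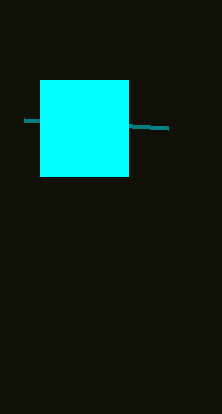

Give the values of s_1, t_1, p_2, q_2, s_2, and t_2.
s_1 = 168
t_1 = 128
p_2 = 40
q_2 = 80
s_2 = 128
t_2 = 176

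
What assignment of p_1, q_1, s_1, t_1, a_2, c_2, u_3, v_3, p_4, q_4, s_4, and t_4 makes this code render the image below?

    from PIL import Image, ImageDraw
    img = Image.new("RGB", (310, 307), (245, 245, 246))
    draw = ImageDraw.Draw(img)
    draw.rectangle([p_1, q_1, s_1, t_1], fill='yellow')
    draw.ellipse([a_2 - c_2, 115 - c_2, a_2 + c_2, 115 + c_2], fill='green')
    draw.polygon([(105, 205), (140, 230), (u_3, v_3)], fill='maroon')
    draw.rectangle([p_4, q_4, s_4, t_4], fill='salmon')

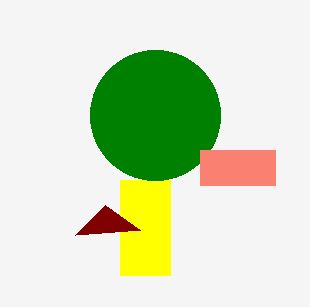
p_1 = 120; q_1 = 180; s_1 = 170; t_1 = 275; a_2 = 155; c_2 = 65; u_3 = 75; v_3 = 235; p_4 = 200; q_4 = 150; s_4 = 275; t_4 = 185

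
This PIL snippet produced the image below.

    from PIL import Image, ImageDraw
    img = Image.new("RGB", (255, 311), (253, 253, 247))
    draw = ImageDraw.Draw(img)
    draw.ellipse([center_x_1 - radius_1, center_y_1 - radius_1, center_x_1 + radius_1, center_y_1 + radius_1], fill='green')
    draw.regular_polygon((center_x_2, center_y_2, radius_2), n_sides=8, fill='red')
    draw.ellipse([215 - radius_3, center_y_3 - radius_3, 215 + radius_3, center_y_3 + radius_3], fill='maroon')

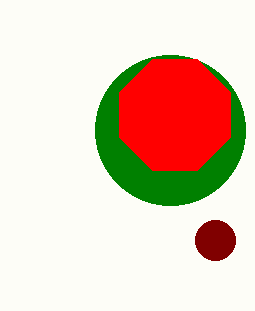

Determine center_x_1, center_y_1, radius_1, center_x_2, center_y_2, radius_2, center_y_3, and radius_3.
center_x_1 = 170; center_y_1 = 130; radius_1 = 75; center_x_2 = 175; center_y_2 = 115; radius_2 = 60; center_y_3 = 240; radius_3 = 20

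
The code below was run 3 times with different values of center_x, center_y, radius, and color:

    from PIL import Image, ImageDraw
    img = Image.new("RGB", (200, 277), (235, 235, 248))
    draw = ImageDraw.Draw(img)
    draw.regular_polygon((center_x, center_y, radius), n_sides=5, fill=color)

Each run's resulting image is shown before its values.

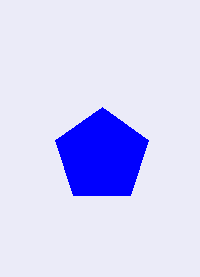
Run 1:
center_x = 102
center_y = 156
radius = 49
color = 'blue'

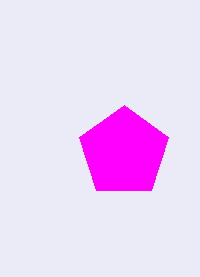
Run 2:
center_x = 124
center_y = 152
radius = 47
color = 'magenta'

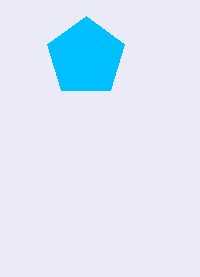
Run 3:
center_x = 86; center_y = 57; radius = 41; color = 'deepskyblue'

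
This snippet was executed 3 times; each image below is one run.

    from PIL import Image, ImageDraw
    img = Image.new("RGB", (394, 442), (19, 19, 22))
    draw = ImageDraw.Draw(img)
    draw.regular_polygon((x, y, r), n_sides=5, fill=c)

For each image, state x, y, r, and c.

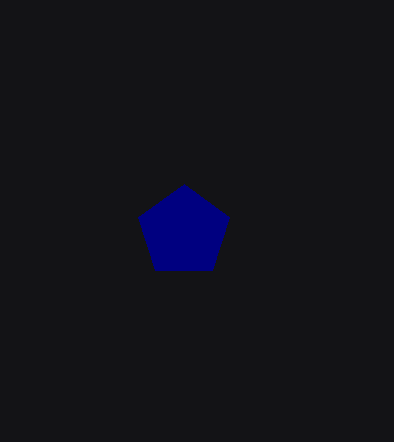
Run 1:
x = 184
y = 232
r = 48
c = 'navy'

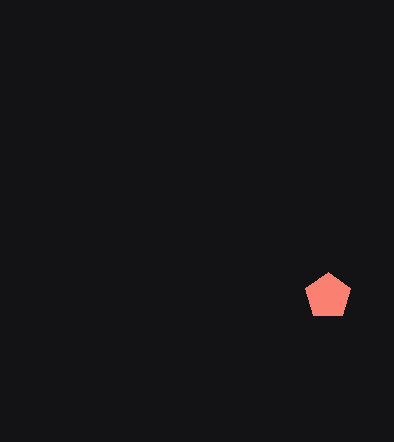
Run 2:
x = 328
y = 296
r = 24
c = 'salmon'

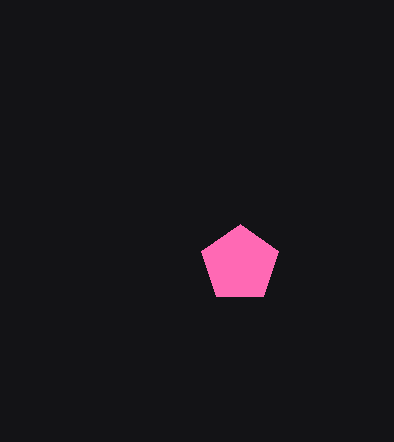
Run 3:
x = 240
y = 264
r = 40
c = 'hotpink'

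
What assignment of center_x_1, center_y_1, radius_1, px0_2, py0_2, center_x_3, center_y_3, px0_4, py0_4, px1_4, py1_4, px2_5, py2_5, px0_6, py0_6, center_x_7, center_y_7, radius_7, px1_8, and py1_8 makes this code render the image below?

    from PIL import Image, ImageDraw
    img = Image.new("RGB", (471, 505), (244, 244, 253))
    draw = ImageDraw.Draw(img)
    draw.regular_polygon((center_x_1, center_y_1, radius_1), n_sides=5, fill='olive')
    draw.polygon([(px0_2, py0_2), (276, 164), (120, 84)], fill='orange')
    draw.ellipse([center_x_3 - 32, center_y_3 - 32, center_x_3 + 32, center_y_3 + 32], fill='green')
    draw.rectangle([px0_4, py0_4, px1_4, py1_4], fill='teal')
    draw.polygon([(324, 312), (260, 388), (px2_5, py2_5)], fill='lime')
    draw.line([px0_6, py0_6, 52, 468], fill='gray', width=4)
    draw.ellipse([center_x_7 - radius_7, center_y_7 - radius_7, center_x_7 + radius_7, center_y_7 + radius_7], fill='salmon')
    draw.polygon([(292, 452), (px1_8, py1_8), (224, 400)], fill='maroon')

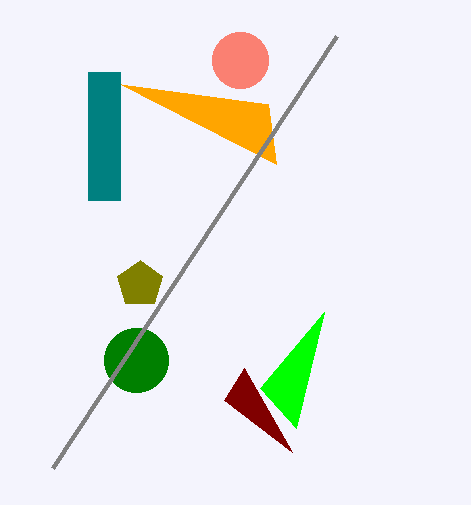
center_x_1 = 140, center_y_1 = 284, radius_1 = 24, px0_2 = 268, py0_2 = 104, center_x_3 = 136, center_y_3 = 360, px0_4 = 88, py0_4 = 72, px1_4 = 120, py1_4 = 200, px2_5 = 296, py2_5 = 428, px0_6 = 336, py0_6 = 36, center_x_7 = 240, center_y_7 = 60, radius_7 = 28, px1_8 = 244, py1_8 = 368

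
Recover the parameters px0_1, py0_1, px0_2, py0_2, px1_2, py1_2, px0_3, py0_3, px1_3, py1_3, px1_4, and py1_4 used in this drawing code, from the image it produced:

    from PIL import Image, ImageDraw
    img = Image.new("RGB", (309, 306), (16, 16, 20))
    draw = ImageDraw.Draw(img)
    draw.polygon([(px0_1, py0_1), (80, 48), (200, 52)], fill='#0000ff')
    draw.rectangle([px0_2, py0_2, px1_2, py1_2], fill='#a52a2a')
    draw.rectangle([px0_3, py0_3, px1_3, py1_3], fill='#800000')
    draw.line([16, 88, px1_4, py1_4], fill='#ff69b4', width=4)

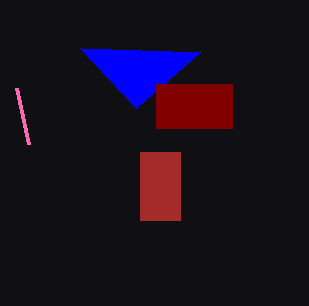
px0_1 = 136; py0_1 = 108; px0_2 = 140; py0_2 = 152; px1_2 = 180; py1_2 = 220; px0_3 = 156; py0_3 = 84; px1_3 = 232; py1_3 = 128; px1_4 = 28; py1_4 = 144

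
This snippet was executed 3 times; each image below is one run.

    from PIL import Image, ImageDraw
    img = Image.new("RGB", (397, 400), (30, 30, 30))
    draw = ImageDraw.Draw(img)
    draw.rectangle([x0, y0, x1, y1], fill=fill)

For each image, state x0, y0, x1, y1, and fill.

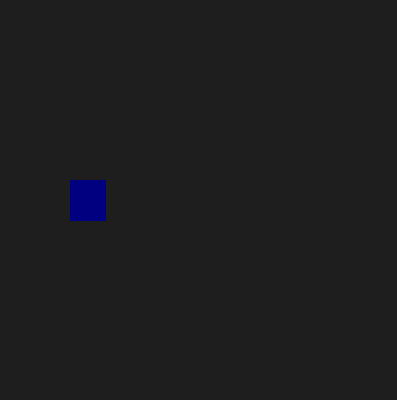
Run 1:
x0 = 70; y0 = 180; x1 = 105; y1 = 220; fill = 'navy'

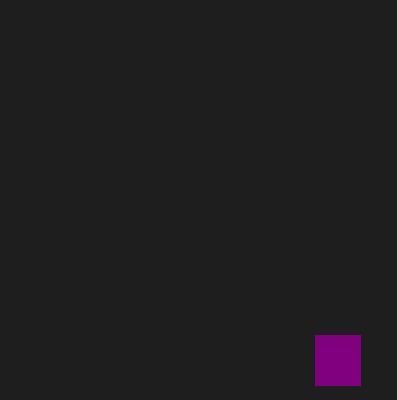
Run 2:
x0 = 315; y0 = 335; x1 = 360; y1 = 385; fill = 'purple'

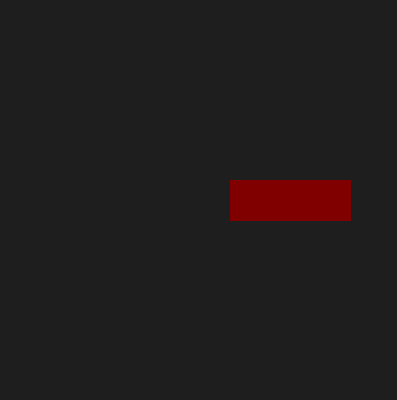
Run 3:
x0 = 230
y0 = 180
x1 = 350
y1 = 220
fill = 'maroon'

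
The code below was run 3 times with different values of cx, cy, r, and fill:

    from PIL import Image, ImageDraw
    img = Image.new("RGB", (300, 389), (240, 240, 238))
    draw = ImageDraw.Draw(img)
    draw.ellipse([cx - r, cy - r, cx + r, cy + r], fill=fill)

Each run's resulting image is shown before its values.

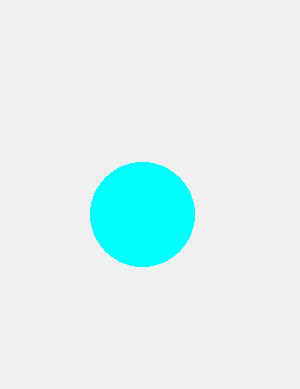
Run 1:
cx = 142
cy = 214
r = 52
fill = 'cyan'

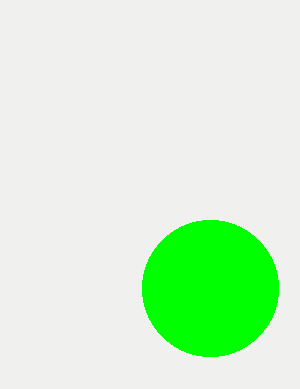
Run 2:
cx = 210; cy = 288; r = 68; fill = 'lime'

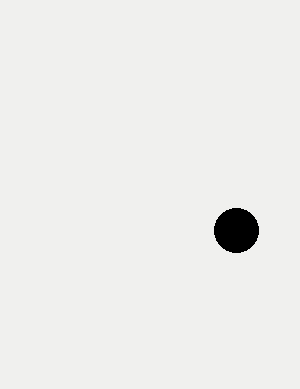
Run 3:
cx = 236, cy = 230, r = 22, fill = 'black'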